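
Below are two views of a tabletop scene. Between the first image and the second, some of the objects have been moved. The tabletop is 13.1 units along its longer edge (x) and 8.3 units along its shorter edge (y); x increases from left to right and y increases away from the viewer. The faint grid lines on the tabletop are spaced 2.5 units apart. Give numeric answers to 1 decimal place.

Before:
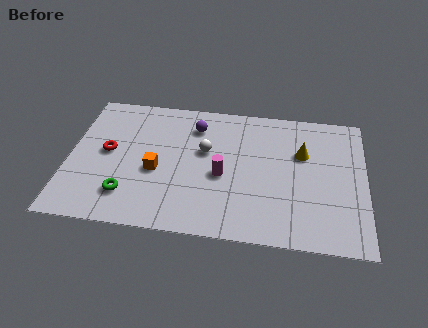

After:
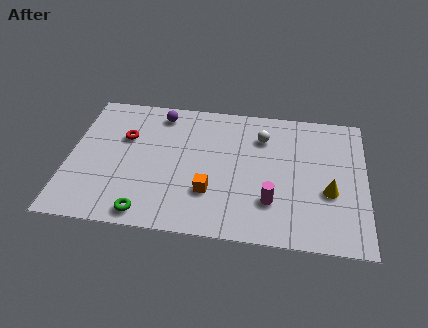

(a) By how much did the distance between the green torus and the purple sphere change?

+0.8

Before: roughly 5.4 units apart; after: 6.2. That's 0.8 units further apart.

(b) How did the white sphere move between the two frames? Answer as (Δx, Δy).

(2.5, 1.2)

The white sphere started near (6.0, 5.0) and ended near (8.5, 6.2).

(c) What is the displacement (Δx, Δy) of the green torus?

(0.9, -1.0)

From the two frames, the green torus sits at roughly (2.7, 1.9) before and (3.6, 0.9) after.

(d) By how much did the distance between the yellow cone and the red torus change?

+0.7

The distance was about 8.7 in the first image and 9.4 in the second, so they moved 0.7 units further apart.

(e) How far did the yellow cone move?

2.5

From (10.3, 5.4) to (11.5, 3.2), the yellow cone covered √(1.2² + 2.2²) ≈ 2.5 units.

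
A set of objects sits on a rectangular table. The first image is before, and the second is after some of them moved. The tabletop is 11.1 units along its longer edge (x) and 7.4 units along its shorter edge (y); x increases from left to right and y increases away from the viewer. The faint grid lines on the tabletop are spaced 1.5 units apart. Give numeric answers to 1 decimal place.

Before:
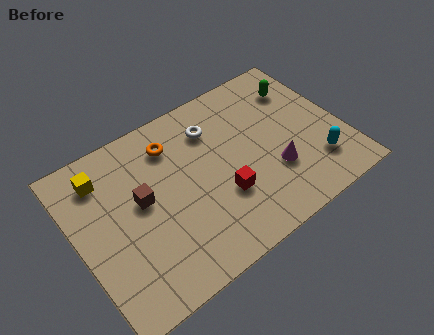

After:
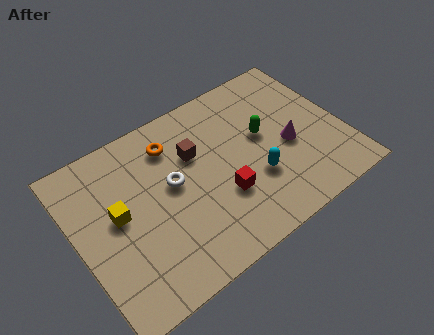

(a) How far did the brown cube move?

2.5

The brown cube was near (2.7, 4.1) before and (5.1, 4.9) after, so it travelled √(2.4² + 0.8²) ≈ 2.5 units.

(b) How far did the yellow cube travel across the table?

1.9

The yellow cube moved from about (1.4, 5.9) to (1.7, 4.0), a distance of √(0.3² + 1.9²) ≈ 1.9.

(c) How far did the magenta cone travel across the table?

1.1

From (8.0, 2.4) to (8.8, 3.2), the magenta cone covered √(0.8² + 0.8²) ≈ 1.1 units.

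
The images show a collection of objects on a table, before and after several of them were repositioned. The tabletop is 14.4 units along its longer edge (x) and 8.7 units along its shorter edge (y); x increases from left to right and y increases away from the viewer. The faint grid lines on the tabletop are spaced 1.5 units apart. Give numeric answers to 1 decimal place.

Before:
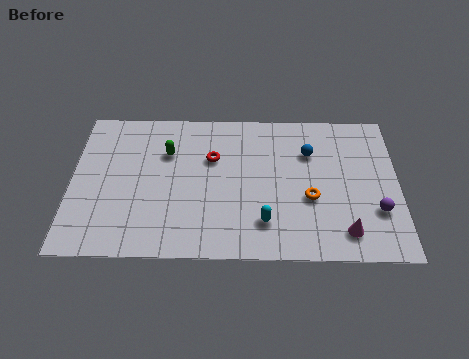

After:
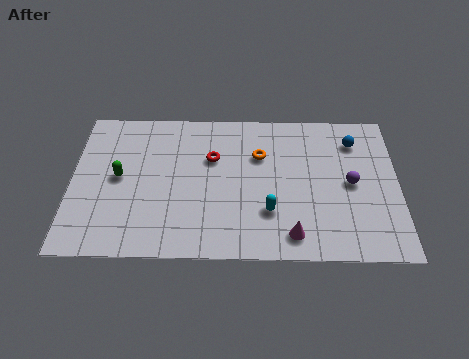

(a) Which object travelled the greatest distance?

the orange torus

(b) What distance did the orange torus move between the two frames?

3.3

From (10.5, 3.4) to (8.3, 5.9), the orange torus covered √(2.2² + 2.5²) ≈ 3.3 units.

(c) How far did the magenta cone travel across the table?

2.3

The magenta cone moved from about (12.0, 1.5) to (9.7, 1.3), a distance of √(2.3² + 0.2²) ≈ 2.3.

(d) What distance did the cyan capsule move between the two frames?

0.6

The cyan capsule was near (8.5, 2.0) before and (8.7, 2.6) after, so it travelled √(0.2² + 0.6²) ≈ 0.6 units.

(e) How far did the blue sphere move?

2.1

From (10.5, 6.1) to (12.5, 6.8), the blue sphere covered √(2.0² + 0.7²) ≈ 2.1 units.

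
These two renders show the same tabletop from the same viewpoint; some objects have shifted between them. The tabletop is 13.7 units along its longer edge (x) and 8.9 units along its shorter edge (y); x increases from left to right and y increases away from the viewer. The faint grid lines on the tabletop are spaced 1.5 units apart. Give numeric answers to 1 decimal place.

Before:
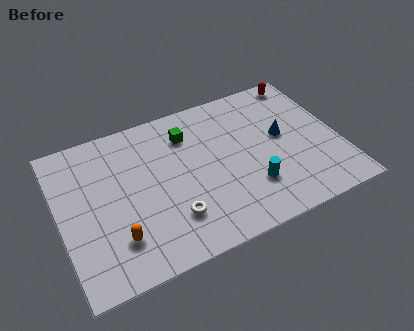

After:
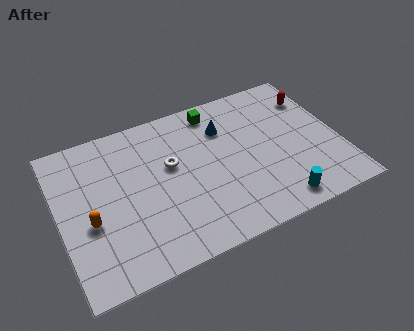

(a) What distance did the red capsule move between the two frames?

1.3

The red capsule was near (12.5, 8.0) before and (12.8, 6.7) after, so it travelled √(0.3² + 1.3²) ≈ 1.3 units.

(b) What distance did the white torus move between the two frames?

3.0

From (5.2, 2.3) to (5.5, 5.3), the white torus covered √(0.3² + 3.0²) ≈ 3.0 units.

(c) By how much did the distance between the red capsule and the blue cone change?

+1.1

They were about 3.4 units apart before and 4.5 after — 1.1 units further apart.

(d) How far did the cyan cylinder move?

1.8

The cyan cylinder moved from about (9.1, 2.5) to (10.2, 1.1), a distance of √(1.1² + 1.4²) ≈ 1.8.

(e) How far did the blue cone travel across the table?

3.1

The blue cone moved from about (11.0, 4.9) to (8.3, 6.5), a distance of √(2.7² + 1.6²) ≈ 3.1.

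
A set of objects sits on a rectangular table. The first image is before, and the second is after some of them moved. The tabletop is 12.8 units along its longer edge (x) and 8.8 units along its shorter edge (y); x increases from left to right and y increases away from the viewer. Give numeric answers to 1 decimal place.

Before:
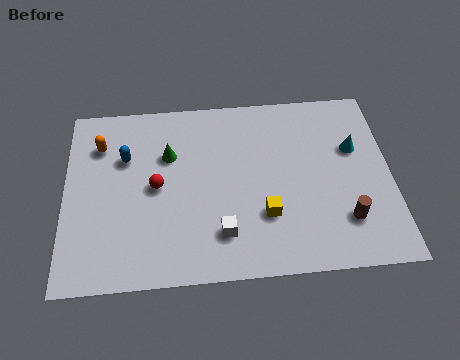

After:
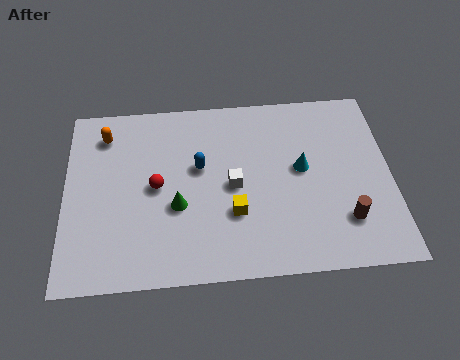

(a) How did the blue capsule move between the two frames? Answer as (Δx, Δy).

(2.9, -0.7)

The blue capsule started near (2.4, 5.9) and ended near (5.3, 5.2).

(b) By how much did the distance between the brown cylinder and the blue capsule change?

-2.9

The distance was about 9.3 in the first image and 6.4 in the second, so they moved 2.9 units closer together.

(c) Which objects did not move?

the brown cylinder and the red sphere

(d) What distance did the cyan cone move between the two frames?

2.2

From (11.4, 5.6) to (9.3, 4.8), the cyan cone covered √(2.1² + 0.8²) ≈ 2.2 units.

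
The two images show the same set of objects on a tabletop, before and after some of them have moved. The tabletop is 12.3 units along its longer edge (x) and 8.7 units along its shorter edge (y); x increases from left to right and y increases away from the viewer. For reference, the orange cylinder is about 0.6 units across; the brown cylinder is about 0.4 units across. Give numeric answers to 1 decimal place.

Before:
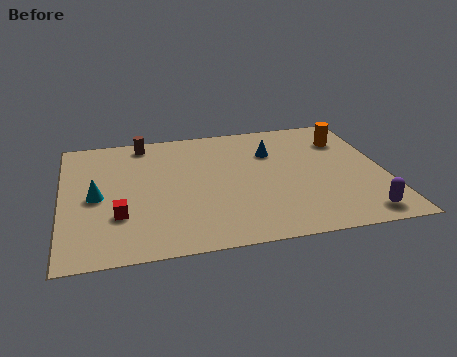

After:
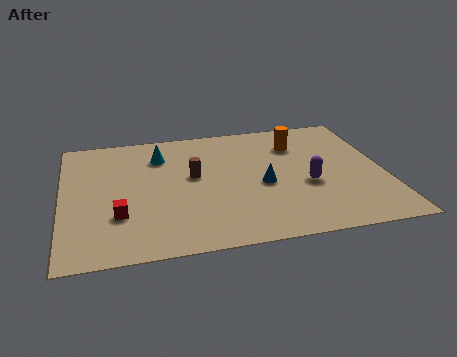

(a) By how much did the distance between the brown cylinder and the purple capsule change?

-5.8

Before: roughly 10.3 units apart; after: 4.5. That's 5.8 units closer together.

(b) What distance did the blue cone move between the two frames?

2.4

The blue cone was near (8.1, 6.1) before and (7.6, 3.8) after, so it travelled √(0.5² + 2.3²) ≈ 2.4 units.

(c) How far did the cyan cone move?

3.5

The cyan cone was near (1.3, 4.1) before and (3.8, 6.6) after, so it travelled √(2.5² + 2.5²) ≈ 3.5 units.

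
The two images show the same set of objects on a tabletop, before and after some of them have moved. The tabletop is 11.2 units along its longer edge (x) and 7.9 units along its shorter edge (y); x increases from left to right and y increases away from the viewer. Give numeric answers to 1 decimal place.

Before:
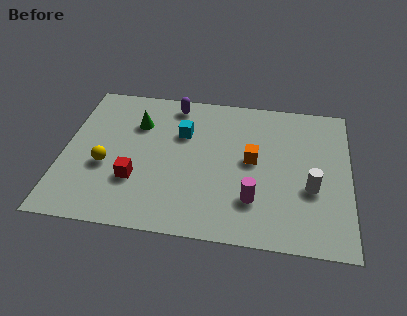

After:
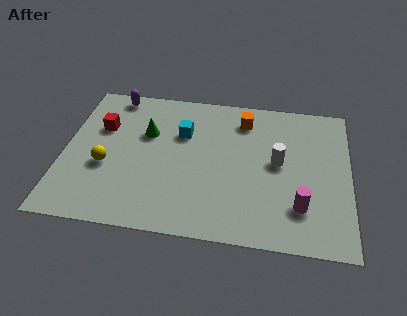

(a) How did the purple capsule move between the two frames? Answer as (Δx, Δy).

(-2.4, 0.2)

The purple capsule was at about (4.2, 6.9) and moved to about (1.8, 7.1).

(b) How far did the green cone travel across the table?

0.6

The green cone moved from about (2.8, 5.6) to (3.2, 5.1), a distance of √(0.4² + 0.5²) ≈ 0.6.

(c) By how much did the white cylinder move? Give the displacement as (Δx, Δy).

(-1.3, 1.2)

From the two frames, the white cylinder sits at roughly (9.7, 3.0) before and (8.4, 4.2) after.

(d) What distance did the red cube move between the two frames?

3.1

From (2.9, 2.5) to (1.4, 5.2), the red cube covered √(1.5² + 2.7²) ≈ 3.1 units.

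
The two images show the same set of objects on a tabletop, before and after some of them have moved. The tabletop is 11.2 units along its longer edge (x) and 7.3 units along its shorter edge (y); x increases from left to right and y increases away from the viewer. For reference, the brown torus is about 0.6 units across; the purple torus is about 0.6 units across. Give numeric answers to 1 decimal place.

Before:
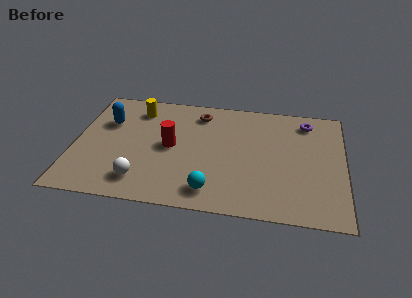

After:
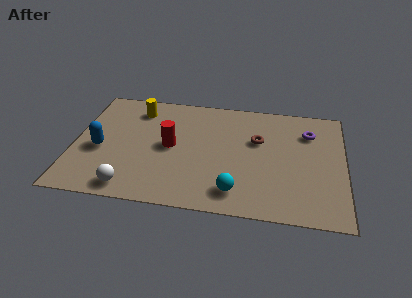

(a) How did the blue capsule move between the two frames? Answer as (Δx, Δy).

(-0.2, -1.8)

The blue capsule was at about (1.3, 4.9) and moved to about (1.1, 3.1).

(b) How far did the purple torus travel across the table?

0.7

The purple torus moved from about (9.6, 6.1) to (9.7, 5.4), a distance of √(0.1² + 0.7²) ≈ 0.7.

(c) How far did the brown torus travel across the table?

2.9

The brown torus moved from about (5.1, 6.0) to (7.6, 4.6), a distance of √(2.5² + 1.4²) ≈ 2.9.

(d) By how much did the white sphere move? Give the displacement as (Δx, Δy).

(-0.4, -0.5)

The white sphere was at about (2.9, 1.4) and moved to about (2.5, 0.9).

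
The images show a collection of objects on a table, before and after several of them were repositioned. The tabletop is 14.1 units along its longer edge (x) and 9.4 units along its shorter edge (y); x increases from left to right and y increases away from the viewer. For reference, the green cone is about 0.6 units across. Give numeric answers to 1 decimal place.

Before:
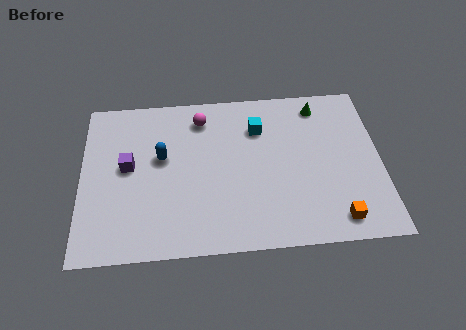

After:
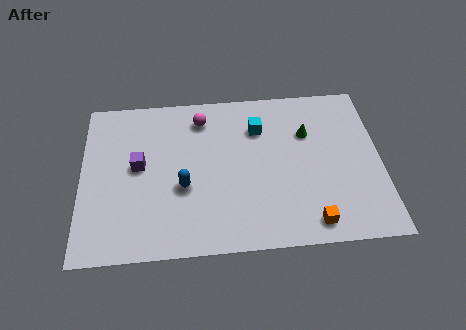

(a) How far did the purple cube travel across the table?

0.5

From (2.2, 5.1) to (2.7, 5.1), the purple cube covered √(0.5² + 0.0²) ≈ 0.5 units.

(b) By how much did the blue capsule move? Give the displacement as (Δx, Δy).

(1.0, -1.8)

The blue capsule was at about (3.8, 5.5) and moved to about (4.8, 3.7).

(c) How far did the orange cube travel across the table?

1.2

From (11.9, 1.3) to (10.7, 1.2), the orange cube covered √(1.2² + 0.1²) ≈ 1.2 units.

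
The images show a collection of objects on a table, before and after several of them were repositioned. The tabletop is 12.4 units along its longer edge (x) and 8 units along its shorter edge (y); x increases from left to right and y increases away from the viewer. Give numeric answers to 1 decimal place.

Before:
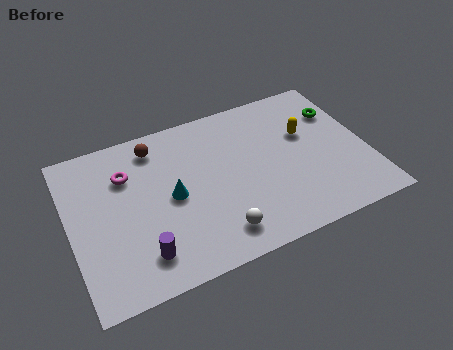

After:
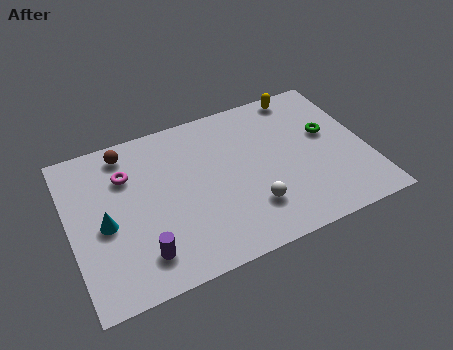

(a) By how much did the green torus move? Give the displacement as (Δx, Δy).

(-0.6, -1.0)

The green torus was at about (11.5, 5.7) and moved to about (10.9, 4.7).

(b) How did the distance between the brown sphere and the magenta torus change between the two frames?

-0.4

They were about 1.6 units apart before and 1.2 after — 0.4 units closer together.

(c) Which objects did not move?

the magenta torus and the purple cylinder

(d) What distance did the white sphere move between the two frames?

1.7

The white sphere moved from about (5.8, 1.4) to (7.3, 2.1), a distance of √(1.5² + 0.7²) ≈ 1.7.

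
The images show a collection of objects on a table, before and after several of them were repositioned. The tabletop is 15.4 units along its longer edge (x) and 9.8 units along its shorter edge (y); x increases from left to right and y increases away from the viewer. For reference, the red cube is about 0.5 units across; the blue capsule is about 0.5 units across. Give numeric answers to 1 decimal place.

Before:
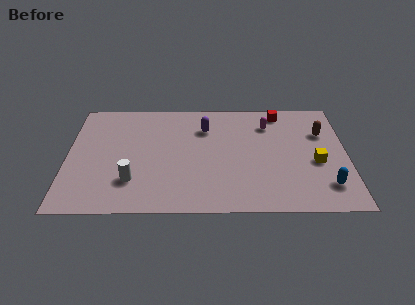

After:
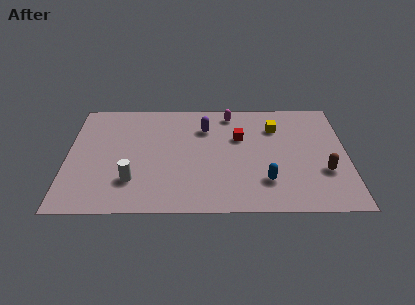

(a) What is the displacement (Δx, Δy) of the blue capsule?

(-3.3, 0.4)

The blue capsule was at about (14.2, 2.1) and moved to about (10.9, 2.5).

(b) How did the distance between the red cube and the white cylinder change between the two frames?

-3.2

They were about 10.2 units apart before and 7.0 after — 3.2 units closer together.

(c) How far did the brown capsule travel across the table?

3.4

From (14.1, 6.7) to (14.1, 3.3), the brown capsule covered √(0.0² + 3.4²) ≈ 3.4 units.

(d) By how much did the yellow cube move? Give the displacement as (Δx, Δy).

(-2.2, 3.1)

The yellow cube started near (13.7, 4.1) and ended near (11.5, 7.2).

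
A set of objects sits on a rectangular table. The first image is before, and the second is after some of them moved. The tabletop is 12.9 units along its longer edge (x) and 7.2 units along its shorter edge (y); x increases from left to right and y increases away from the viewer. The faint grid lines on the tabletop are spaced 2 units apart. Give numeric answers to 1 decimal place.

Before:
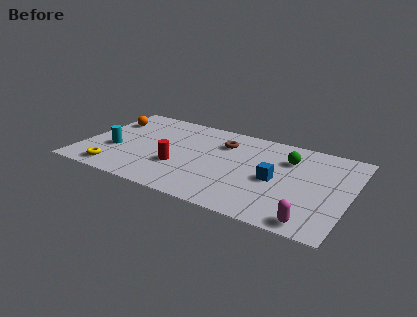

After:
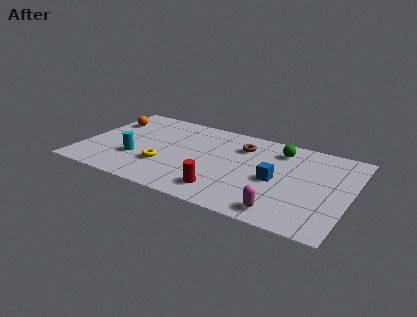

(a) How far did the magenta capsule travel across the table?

1.4

From (11.4, 0.8) to (10.0, 1.0), the magenta capsule covered √(1.4² + 0.2²) ≈ 1.4 units.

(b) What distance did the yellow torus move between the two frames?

2.6

From (1.9, 1.0) to (4.1, 2.3), the yellow torus covered √(2.2² + 1.3²) ≈ 2.6 units.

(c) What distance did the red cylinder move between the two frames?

2.5

The red cylinder was near (4.8, 2.5) before and (7.1, 1.4) after, so it travelled √(2.3² + 1.1²) ≈ 2.5 units.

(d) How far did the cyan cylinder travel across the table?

1.1

From (1.6, 2.7) to (2.7, 2.4), the cyan cylinder covered √(1.1² + 0.3²) ≈ 1.1 units.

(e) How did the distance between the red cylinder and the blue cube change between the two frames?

-1.7

The distance was about 4.7 in the first image and 3.0 in the second, so they moved 1.7 units closer together.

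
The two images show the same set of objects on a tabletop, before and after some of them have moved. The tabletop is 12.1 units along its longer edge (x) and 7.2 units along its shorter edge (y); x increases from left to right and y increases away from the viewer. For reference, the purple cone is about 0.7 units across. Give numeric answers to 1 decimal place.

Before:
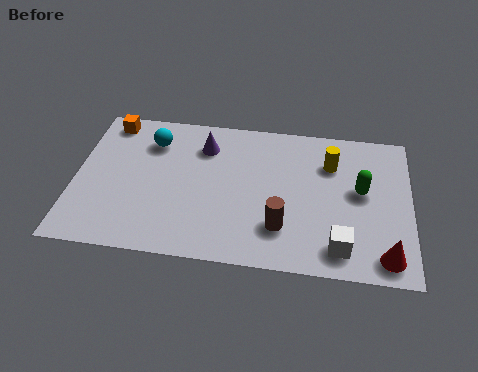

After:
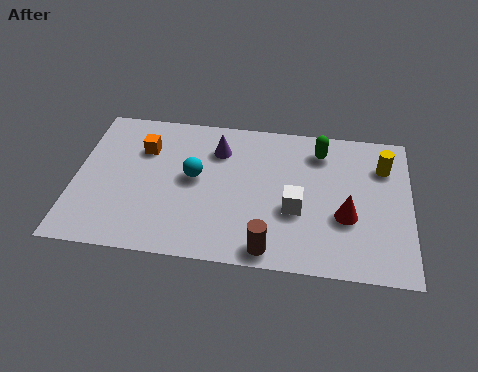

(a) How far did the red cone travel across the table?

2.2

The red cone was near (11.2, 1.0) before and (9.8, 2.7) after, so it travelled √(1.4² + 1.7²) ≈ 2.2 units.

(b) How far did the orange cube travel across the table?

1.8

The orange cube was near (1.1, 6.3) before and (2.4, 5.1) after, so it travelled √(1.3² + 1.2²) ≈ 1.8 units.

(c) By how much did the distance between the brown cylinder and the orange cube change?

-1.4

The distance was about 7.8 in the first image and 6.4 in the second, so they moved 1.4 units closer together.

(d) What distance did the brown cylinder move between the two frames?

1.2

From (7.5, 1.9) to (7.1, 0.8), the brown cylinder covered √(0.4² + 1.1²) ≈ 1.2 units.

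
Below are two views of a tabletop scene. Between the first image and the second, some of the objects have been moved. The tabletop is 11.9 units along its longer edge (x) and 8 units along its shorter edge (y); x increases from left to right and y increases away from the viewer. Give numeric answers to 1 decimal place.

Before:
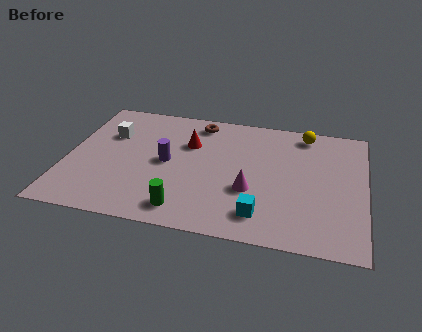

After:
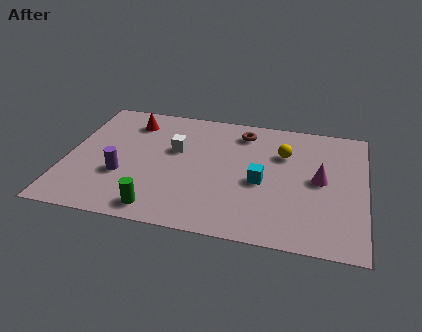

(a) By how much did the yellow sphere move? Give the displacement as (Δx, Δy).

(-0.8, -1.5)

From the two frames, the yellow sphere sits at roughly (9.4, 7.0) before and (8.6, 5.5) after.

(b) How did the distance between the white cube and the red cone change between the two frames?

-0.8

Before: roughly 3.2 units apart; after: 2.4. That's 0.8 units closer together.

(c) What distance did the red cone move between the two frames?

2.6

From (4.8, 5.4) to (2.4, 6.4), the red cone covered √(2.4² + 1.0²) ≈ 2.6 units.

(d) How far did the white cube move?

2.7

The white cube was near (1.6, 5.4) before and (4.3, 4.9) after, so it travelled √(2.7² + 0.5²) ≈ 2.7 units.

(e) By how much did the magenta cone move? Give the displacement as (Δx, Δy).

(2.7, 1.2)

From the two frames, the magenta cone sits at roughly (7.4, 2.9) before and (10.1, 4.1) after.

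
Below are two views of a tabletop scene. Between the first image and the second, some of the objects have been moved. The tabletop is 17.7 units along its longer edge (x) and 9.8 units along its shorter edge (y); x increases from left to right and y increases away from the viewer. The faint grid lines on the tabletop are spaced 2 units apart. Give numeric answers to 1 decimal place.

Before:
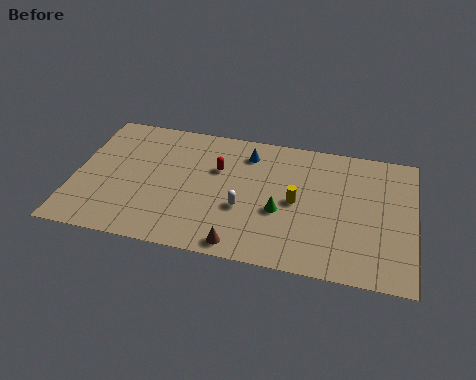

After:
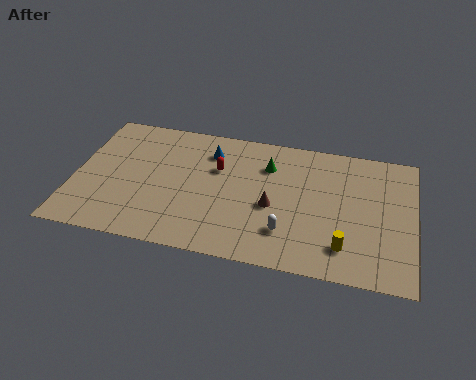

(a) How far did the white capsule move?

2.6

The white capsule was near (8.9, 3.7) before and (11.2, 2.5) after, so it travelled √(2.3² + 1.2²) ≈ 2.6 units.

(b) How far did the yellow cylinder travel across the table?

3.7

The yellow cylinder was near (11.6, 4.8) before and (14.2, 2.1) after, so it travelled √(2.6² + 2.7²) ≈ 3.7 units.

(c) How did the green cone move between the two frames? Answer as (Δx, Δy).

(-0.8, 3.3)

The green cone started near (10.8, 3.9) and ended near (10.0, 7.2).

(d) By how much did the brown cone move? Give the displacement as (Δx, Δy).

(1.5, 3.2)

The brown cone started near (8.9, 1.0) and ended near (10.4, 4.2).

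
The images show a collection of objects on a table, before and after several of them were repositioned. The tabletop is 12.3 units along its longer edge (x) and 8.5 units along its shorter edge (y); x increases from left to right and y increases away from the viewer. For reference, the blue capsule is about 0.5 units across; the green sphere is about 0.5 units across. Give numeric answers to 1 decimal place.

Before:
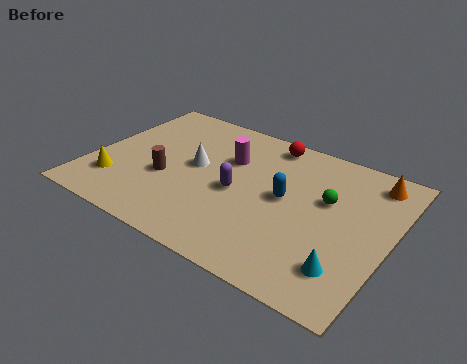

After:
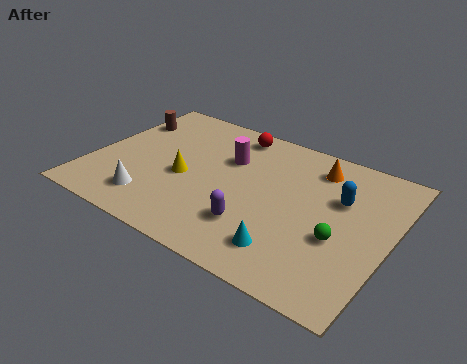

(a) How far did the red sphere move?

1.5

The red sphere was near (6.8, 7.5) before and (5.3, 7.4) after, so it travelled √(1.5² + 0.1²) ≈ 1.5 units.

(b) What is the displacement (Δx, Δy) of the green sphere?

(0.8, -1.9)

The green sphere was at about (9.6, 5.2) and moved to about (10.4, 3.3).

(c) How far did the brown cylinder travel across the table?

3.8

The brown cylinder was near (3.2, 3.3) before and (0.8, 6.2) after, so it travelled √(2.4² + 2.9²) ≈ 3.8 units.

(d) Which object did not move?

the magenta cylinder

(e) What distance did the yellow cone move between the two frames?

3.1

From (1.3, 2.1) to (3.9, 3.7), the yellow cone covered √(2.6² + 1.6²) ≈ 3.1 units.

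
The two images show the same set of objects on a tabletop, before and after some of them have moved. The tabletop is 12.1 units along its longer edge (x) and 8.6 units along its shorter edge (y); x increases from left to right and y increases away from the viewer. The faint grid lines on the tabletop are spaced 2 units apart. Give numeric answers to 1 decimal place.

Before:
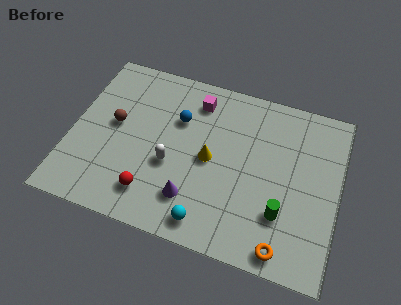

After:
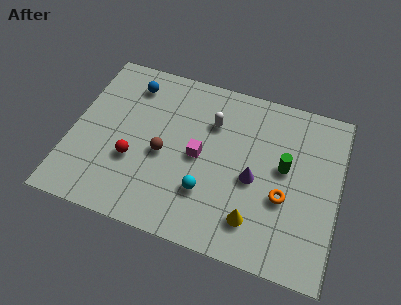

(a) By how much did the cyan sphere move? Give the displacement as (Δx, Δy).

(-0.2, 1.4)

From the two frames, the cyan sphere sits at roughly (6.5, 1.1) before and (6.3, 2.5) after.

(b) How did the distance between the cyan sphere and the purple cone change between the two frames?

+1.2

They were about 1.2 units apart before and 2.4 after — 1.2 units further apart.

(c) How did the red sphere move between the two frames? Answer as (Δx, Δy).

(-1.0, 1.4)

The red sphere was at about (3.9, 1.7) and moved to about (2.9, 3.1).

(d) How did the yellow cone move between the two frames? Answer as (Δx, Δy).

(2.2, -2.4)

The yellow cone started near (6.3, 4.2) and ended near (8.5, 1.8).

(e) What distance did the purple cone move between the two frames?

3.2

The purple cone was near (5.7, 2.0) before and (8.3, 3.8) after, so it travelled √(2.6² + 1.8²) ≈ 3.2 units.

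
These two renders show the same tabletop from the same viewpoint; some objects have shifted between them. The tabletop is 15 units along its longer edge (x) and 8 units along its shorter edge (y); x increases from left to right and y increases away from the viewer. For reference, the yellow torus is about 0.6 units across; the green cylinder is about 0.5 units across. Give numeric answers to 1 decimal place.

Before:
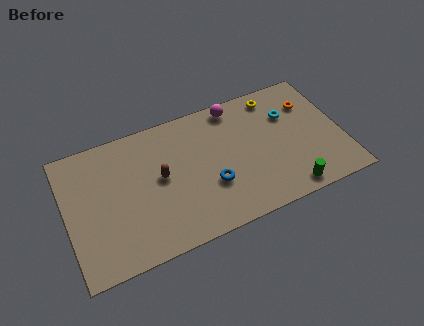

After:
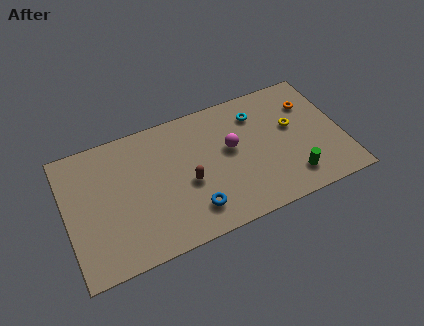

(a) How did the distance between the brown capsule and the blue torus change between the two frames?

-1.3

The distance was about 3.0 in the first image and 1.7 in the second, so they moved 1.3 units closer together.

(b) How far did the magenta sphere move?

2.5

The magenta sphere was near (9.5, 7.1) before and (9.0, 4.6) after, so it travelled √(0.5² + 2.5²) ≈ 2.5 units.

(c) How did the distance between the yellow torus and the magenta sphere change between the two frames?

+1.2

They were about 2.2 units apart before and 3.4 after — 1.2 units further apart.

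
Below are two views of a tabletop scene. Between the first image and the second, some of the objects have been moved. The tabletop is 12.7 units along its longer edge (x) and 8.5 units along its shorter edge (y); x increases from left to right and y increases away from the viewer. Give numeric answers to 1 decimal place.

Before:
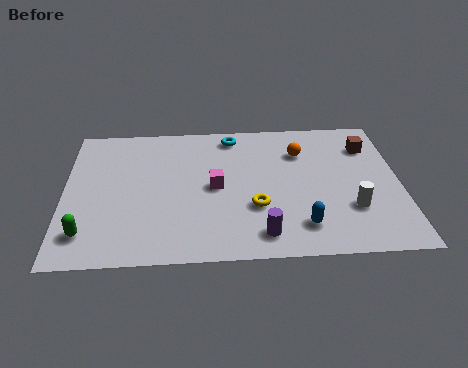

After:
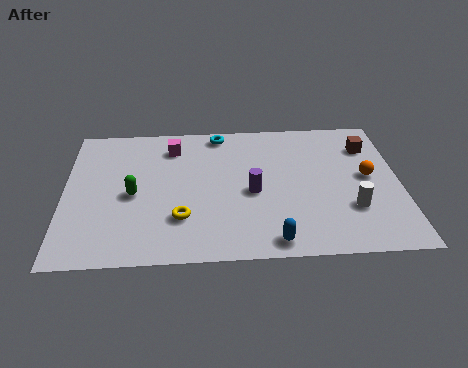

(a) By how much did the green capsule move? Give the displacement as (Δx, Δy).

(1.7, 2.2)

The green capsule was at about (0.9, 1.7) and moved to about (2.6, 3.9).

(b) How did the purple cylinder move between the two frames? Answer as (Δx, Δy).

(-0.3, 2.5)

The purple cylinder started near (7.4, 1.3) and ended near (7.1, 3.8).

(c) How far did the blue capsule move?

1.4

The blue capsule moved from about (8.9, 1.7) to (7.8, 0.9), a distance of √(1.1² + 0.8²) ≈ 1.4.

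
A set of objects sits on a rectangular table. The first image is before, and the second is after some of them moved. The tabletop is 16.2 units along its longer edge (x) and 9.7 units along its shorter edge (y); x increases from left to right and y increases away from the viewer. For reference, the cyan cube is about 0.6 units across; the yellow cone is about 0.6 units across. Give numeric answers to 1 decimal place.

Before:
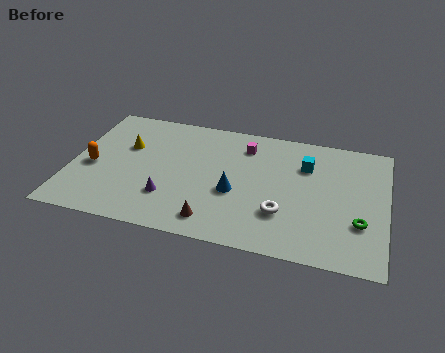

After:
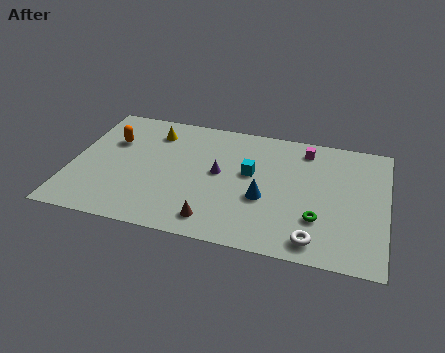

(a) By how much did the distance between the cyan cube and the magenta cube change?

+0.4

Before: roughly 3.3 units apart; after: 3.7. That's 0.4 units further apart.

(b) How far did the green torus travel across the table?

2.1

The green torus was near (14.9, 3.1) before and (12.8, 2.9) after, so it travelled √(2.1² + 0.2²) ≈ 2.1 units.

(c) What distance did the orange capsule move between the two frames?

2.4

From (1.1, 4.2) to (1.9, 6.5), the orange capsule covered √(0.8² + 2.3²) ≈ 2.4 units.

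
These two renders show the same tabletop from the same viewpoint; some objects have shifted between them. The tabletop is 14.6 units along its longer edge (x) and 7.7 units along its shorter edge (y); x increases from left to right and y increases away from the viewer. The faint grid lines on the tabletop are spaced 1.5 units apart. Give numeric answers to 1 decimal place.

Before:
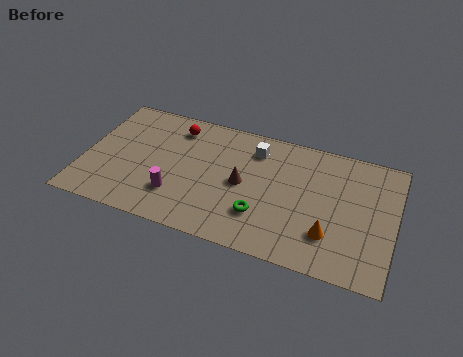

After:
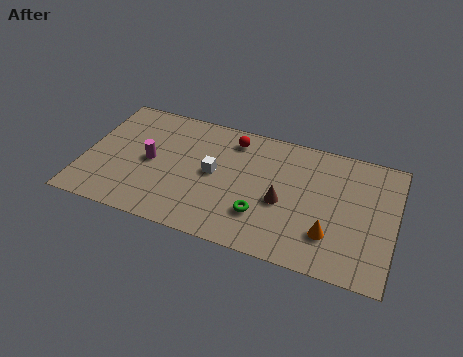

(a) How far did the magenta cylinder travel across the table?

2.2

The magenta cylinder was near (4.5, 2.1) before and (3.1, 3.8) after, so it travelled √(1.4² + 1.7²) ≈ 2.2 units.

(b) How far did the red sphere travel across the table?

2.7

From (4.1, 6.3) to (6.8, 6.4), the red sphere covered √(2.7² + 0.1²) ≈ 2.7 units.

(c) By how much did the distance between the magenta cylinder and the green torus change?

+1.6

They were about 4.0 units apart before and 5.6 after — 1.6 units further apart.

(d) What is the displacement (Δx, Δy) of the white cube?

(-1.8, -2.1)

From the two frames, the white cube sits at roughly (7.9, 6.1) before and (6.1, 4.0) after.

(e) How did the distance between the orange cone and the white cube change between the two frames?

+0.4

The distance was about 5.5 in the first image and 5.9 in the second, so they moved 0.4 units further apart.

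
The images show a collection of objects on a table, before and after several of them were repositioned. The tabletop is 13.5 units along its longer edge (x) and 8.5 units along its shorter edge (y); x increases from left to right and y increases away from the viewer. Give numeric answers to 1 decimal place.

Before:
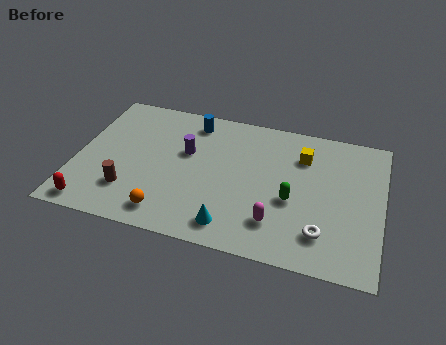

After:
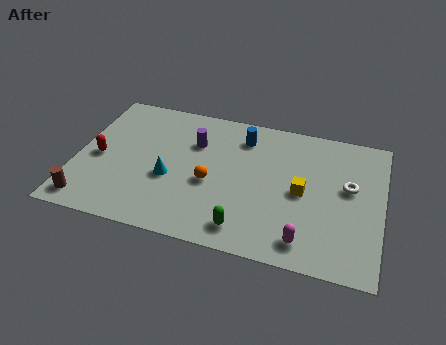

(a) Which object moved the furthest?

the cyan cone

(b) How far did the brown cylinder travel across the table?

2.0

The brown cylinder moved from about (2.5, 2.2) to (0.8, 1.1), a distance of √(1.7² + 1.1²) ≈ 2.0.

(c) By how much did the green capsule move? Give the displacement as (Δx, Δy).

(-1.9, -2.2)

The green capsule started near (9.6, 3.5) and ended near (7.7, 1.3).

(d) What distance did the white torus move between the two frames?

3.2

The white torus was near (11.0, 1.9) before and (12.0, 4.9) after, so it travelled √(1.0² + 3.0²) ≈ 3.2 units.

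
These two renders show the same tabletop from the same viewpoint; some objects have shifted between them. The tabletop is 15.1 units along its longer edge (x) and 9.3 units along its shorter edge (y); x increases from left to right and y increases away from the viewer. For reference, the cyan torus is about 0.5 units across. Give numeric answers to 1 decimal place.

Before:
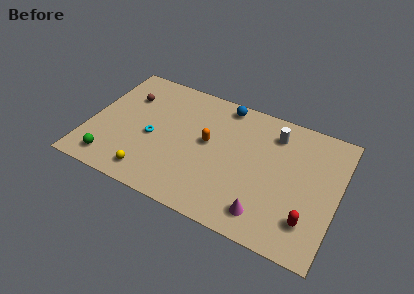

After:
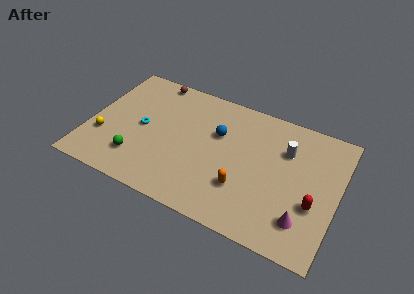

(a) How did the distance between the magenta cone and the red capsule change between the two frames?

-1.2

They were about 2.6 units apart before and 1.4 after — 1.2 units closer together.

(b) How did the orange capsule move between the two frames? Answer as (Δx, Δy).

(2.4, -2.3)

The orange capsule was at about (7.2, 5.1) and moved to about (9.6, 2.8).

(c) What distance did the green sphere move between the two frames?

1.7

The green sphere moved from about (1.7, 1.4) to (3.2, 2.2), a distance of √(1.5² + 0.8²) ≈ 1.7.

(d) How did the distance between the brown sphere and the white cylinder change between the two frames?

-0.3

They were about 9.0 units apart before and 8.7 after — 0.3 units closer together.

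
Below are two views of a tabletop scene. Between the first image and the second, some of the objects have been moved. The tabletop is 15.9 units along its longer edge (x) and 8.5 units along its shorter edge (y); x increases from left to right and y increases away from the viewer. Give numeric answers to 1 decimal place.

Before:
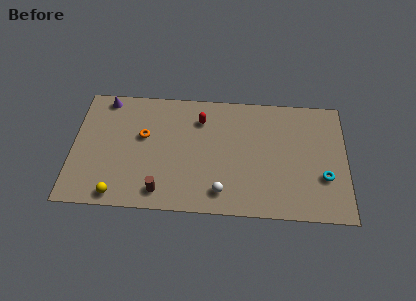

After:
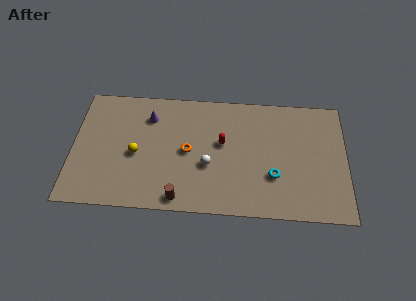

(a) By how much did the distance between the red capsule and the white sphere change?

-3.4

The distance was about 5.2 in the first image and 1.8 in the second, so they moved 3.4 units closer together.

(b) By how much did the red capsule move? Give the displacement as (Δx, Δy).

(1.3, -1.6)

From the two frames, the red capsule sits at roughly (7.4, 6.5) before and (8.7, 4.9) after.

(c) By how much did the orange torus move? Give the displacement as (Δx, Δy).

(2.6, -0.9)

The orange torus started near (4.1, 5.1) and ended near (6.7, 4.2).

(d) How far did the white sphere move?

2.0

The white sphere was near (8.7, 1.5) before and (7.9, 3.3) after, so it travelled √(0.8² + 1.8²) ≈ 2.0 units.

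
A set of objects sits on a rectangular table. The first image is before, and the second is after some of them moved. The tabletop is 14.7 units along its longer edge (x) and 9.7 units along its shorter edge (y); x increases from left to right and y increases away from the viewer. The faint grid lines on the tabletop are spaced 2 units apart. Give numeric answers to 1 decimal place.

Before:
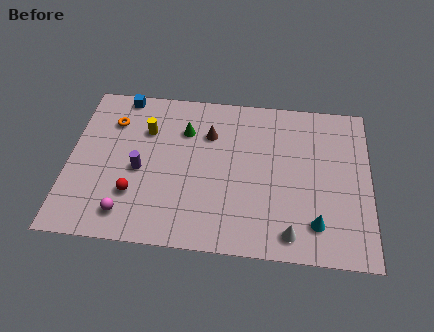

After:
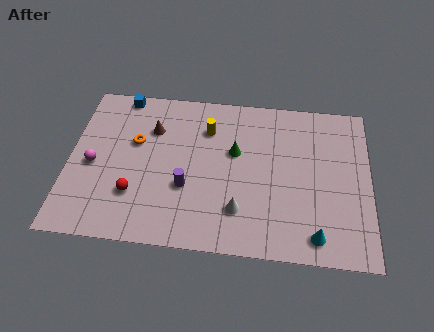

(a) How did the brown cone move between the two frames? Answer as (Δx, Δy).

(-2.8, 0.0)

The brown cone was at about (6.8, 6.9) and moved to about (4.0, 6.9).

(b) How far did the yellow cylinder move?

3.0

The yellow cylinder moved from about (3.7, 6.8) to (6.7, 7.2), a distance of √(3.0² + 0.4²) ≈ 3.0.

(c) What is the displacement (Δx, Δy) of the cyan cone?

(0.0, -0.7)

From the two frames, the cyan cone sits at roughly (12.1, 2.0) before and (12.1, 1.3) after.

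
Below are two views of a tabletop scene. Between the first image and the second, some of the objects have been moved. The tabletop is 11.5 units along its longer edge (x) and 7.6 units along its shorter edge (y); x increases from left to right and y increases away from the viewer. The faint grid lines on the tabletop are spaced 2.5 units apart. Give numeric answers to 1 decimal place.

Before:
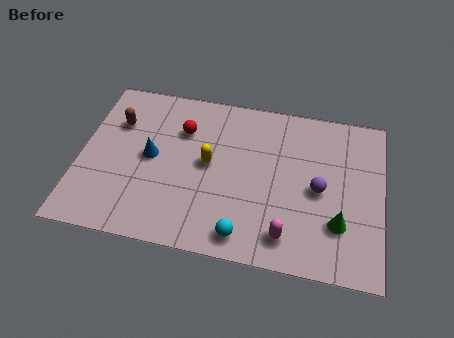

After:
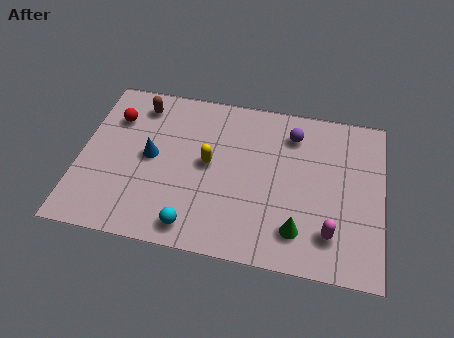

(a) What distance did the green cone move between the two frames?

1.6

The green cone moved from about (9.9, 2.2) to (8.4, 1.6), a distance of √(1.5² + 0.6²) ≈ 1.6.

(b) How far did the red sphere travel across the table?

2.6

From (3.8, 5.4) to (1.2, 5.5), the red sphere covered √(2.6² + 0.1²) ≈ 2.6 units.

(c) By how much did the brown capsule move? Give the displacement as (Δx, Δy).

(0.8, 1.0)

The brown capsule started near (1.3, 5.3) and ended near (2.1, 6.3).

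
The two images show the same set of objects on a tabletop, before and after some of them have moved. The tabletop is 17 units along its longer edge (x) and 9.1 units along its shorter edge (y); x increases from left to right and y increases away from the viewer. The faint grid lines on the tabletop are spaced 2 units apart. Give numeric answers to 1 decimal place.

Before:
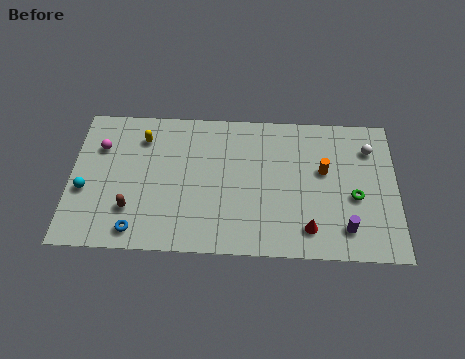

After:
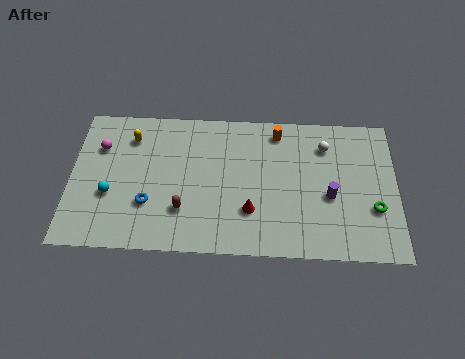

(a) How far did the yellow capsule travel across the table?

0.6

From (3.7, 7.1) to (3.1, 7.1), the yellow capsule covered √(0.6² + 0.0²) ≈ 0.6 units.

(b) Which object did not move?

the magenta sphere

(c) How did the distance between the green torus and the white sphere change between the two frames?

+1.4

They were about 3.2 units apart before and 4.6 after — 1.4 units further apart.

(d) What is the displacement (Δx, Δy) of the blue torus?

(0.6, 1.7)

The blue torus started near (3.5, 1.2) and ended near (4.1, 2.9).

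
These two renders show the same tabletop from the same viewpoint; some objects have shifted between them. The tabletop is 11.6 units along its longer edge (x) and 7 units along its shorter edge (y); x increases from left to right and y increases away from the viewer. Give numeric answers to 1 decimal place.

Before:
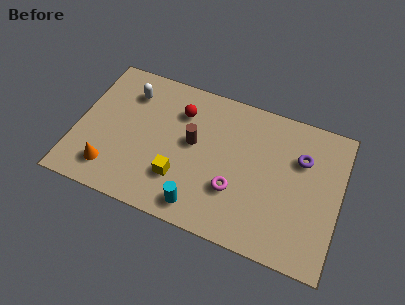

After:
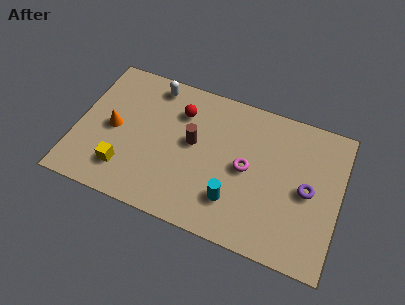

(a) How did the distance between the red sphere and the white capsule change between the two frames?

-0.7

The distance was about 2.3 in the first image and 1.6 in the second, so they moved 0.7 units closer together.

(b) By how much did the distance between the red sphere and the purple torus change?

+0.7

They were about 5.4 units apart before and 6.1 after — 0.7 units further apart.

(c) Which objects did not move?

the brown cylinder and the red sphere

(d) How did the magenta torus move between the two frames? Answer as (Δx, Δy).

(0.4, 1.2)

The magenta torus was at about (7.1, 2.3) and moved to about (7.5, 3.5).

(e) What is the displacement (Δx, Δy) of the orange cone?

(-0.1, 2.0)

The orange cone started near (1.7, 1.4) and ended near (1.6, 3.4).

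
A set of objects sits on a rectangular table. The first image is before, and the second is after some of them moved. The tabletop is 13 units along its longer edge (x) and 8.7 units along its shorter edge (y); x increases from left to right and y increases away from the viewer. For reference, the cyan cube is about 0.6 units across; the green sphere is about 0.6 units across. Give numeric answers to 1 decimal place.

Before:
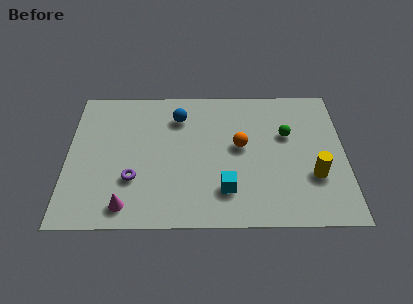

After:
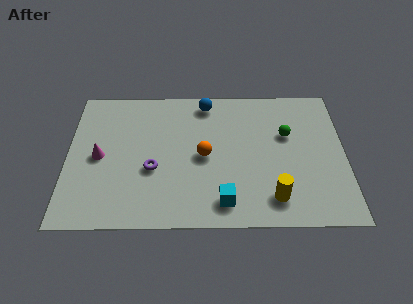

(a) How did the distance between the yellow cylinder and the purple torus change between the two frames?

-2.5

The distance was about 8.4 in the first image and 5.9 in the second, so they moved 2.5 units closer together.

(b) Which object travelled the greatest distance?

the magenta cone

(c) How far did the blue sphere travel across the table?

1.6

From (5.2, 6.7) to (6.5, 7.6), the blue sphere covered √(1.3² + 0.9²) ≈ 1.6 units.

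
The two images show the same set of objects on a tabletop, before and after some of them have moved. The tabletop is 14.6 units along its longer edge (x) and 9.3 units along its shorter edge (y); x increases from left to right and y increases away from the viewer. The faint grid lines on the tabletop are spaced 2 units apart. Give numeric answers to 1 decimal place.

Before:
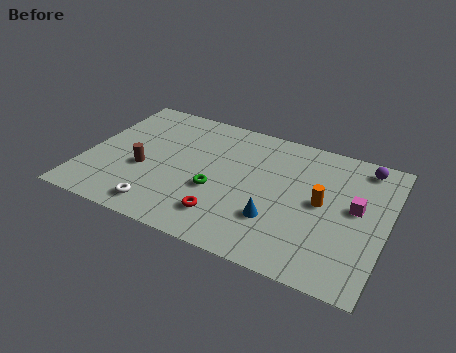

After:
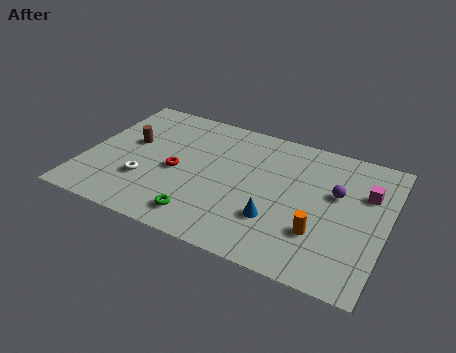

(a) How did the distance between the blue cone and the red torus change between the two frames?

+2.7

The distance was about 2.5 in the first image and 5.2 in the second, so they moved 2.7 units further apart.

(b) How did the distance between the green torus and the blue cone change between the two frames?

+0.5

They were about 3.1 units apart before and 3.6 after — 0.5 units further apart.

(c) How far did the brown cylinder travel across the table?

1.9

The brown cylinder moved from about (2.9, 3.7) to (2.0, 5.4), a distance of √(0.9² + 1.7²) ≈ 1.9.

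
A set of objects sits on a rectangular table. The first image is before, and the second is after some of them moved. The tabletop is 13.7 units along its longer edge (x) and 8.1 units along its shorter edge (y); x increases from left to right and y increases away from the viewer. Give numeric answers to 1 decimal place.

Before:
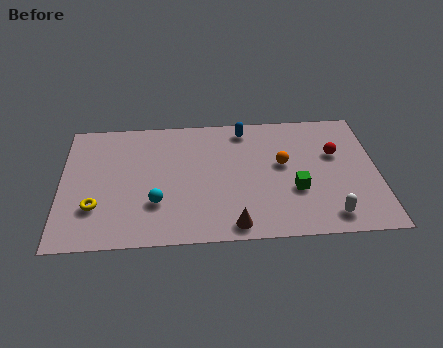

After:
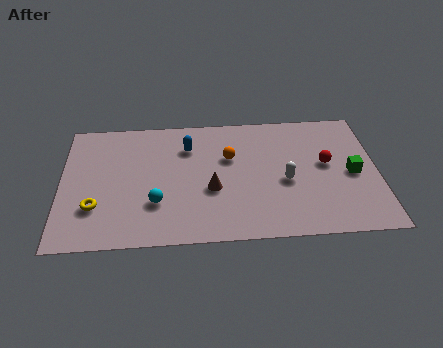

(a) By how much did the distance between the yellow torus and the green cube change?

+2.6

They were about 8.6 units apart before and 11.2 after — 2.6 units further apart.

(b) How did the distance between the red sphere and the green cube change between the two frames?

-1.5

The distance was about 2.8 in the first image and 1.3 in the second, so they moved 1.5 units closer together.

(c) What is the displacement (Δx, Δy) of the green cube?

(2.5, 0.9)

From the two frames, the green cube sits at roughly (10.1, 2.9) before and (12.6, 3.8) after.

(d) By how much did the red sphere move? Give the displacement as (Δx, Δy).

(-0.4, -0.6)

The red sphere was at about (11.9, 5.1) and moved to about (11.5, 4.5).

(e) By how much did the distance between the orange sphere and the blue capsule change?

-0.9

The distance was about 2.9 in the first image and 2.0 in the second, so they moved 0.9 units closer together.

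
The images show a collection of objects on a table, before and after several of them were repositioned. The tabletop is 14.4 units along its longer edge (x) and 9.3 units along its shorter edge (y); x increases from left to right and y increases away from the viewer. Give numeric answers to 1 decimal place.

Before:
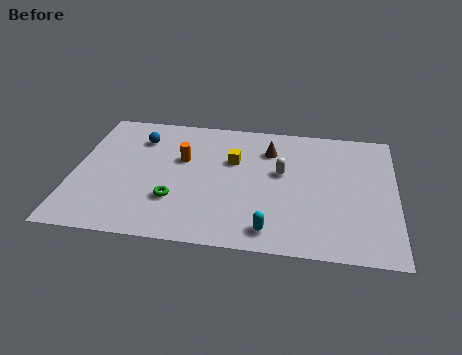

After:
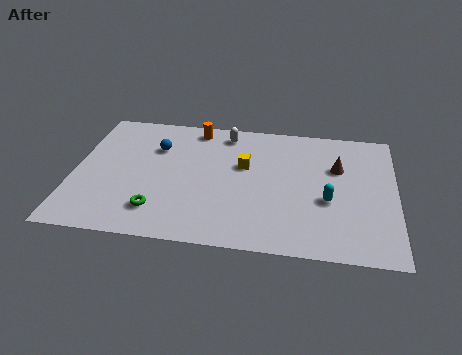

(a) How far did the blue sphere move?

1.0

The blue sphere moved from about (2.8, 7.1) to (3.6, 6.5), a distance of √(0.8² + 0.6²) ≈ 1.0.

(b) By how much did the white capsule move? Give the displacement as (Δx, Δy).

(-2.6, 2.6)

The white capsule was at about (9.3, 5.4) and moved to about (6.7, 8.0).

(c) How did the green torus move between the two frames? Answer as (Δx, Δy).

(-0.7, -0.8)

From the two frames, the green torus sits at roughly (4.6, 2.8) before and (3.9, 2.0) after.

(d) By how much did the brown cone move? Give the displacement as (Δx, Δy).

(3.1, -0.9)

From the two frames, the brown cone sits at roughly (8.7, 7.0) before and (11.8, 6.1) after.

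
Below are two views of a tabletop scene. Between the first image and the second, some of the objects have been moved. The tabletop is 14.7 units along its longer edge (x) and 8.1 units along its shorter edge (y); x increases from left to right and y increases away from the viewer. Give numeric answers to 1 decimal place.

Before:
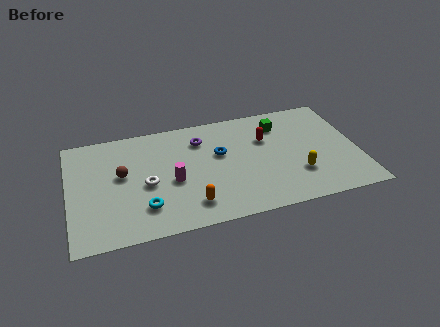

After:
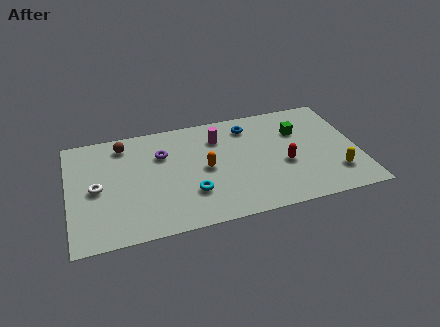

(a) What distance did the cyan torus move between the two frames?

2.4

The cyan torus was near (3.7, 2.0) before and (6.1, 2.4) after, so it travelled √(2.4² + 0.4²) ≈ 2.4 units.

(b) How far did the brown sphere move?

2.2

The brown sphere was near (2.7, 4.6) before and (2.9, 6.8) after, so it travelled √(0.2² + 2.2²) ≈ 2.2 units.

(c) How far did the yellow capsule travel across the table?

1.9

The yellow capsule was near (11.5, 2.4) before and (13.4, 2.0) after, so it travelled √(1.9² + 0.4²) ≈ 1.9 units.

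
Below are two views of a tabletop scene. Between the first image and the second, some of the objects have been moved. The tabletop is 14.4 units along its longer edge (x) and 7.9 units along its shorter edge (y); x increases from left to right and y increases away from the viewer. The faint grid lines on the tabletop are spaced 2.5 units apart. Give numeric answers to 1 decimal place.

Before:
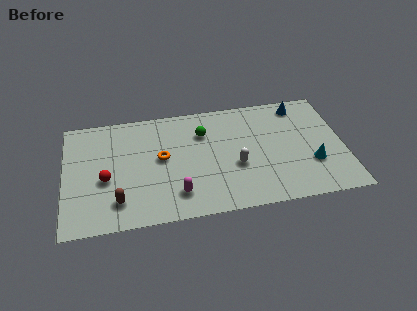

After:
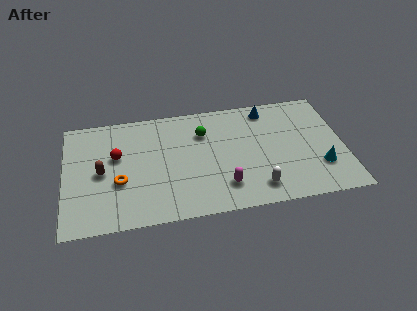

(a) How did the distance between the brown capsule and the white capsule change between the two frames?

+2.0

The distance was about 6.3 in the first image and 8.3 in the second, so they moved 2.0 units further apart.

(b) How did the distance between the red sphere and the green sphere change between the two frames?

-1.0

They were about 5.6 units apart before and 4.6 after — 1.0 units closer together.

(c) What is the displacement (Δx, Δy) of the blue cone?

(-1.7, 0.0)

The blue cone was at about (12.3, 6.8) and moved to about (10.6, 6.8).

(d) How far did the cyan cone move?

0.5

From (12.7, 2.6) to (13.1, 2.3), the cyan cone covered √(0.4² + 0.3²) ≈ 0.5 units.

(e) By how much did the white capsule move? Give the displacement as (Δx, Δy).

(1.0, -1.7)

The white capsule was at about (8.8, 3.1) and moved to about (9.8, 1.4).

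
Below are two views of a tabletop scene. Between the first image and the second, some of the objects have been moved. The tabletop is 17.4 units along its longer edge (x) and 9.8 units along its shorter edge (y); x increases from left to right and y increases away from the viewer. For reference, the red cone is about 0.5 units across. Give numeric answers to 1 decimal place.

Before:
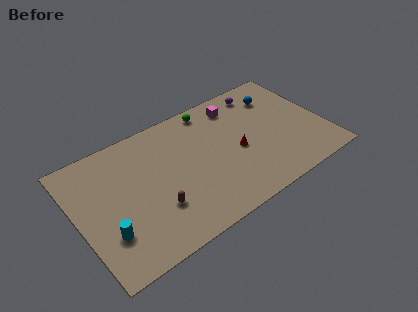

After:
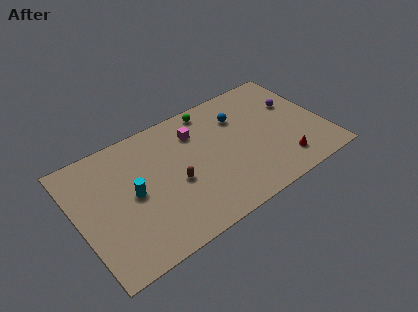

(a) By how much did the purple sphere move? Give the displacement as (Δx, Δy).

(2.0, -2.1)

The purple sphere was at about (13.7, 8.4) and moved to about (15.7, 6.3).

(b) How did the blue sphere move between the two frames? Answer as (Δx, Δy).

(-2.9, -0.4)

The blue sphere was at about (14.7, 7.5) and moved to about (11.8, 7.1).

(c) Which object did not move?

the green sphere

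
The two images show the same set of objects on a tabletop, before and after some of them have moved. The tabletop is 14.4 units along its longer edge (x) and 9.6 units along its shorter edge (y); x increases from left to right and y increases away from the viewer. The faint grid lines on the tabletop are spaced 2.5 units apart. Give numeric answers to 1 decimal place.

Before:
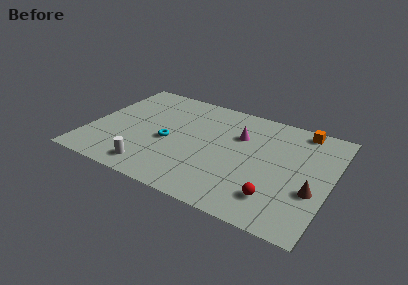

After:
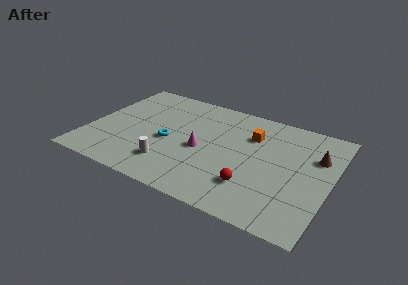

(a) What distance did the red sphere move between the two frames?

1.5

The red sphere was near (11.5, 2.1) before and (10.1, 2.5) after, so it travelled √(1.4² + 0.4²) ≈ 1.5 units.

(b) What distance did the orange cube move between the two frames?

3.3

The orange cube was near (12.3, 8.6) before and (9.5, 6.8) after, so it travelled √(2.8² + 1.8²) ≈ 3.3 units.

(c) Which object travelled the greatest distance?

the orange cube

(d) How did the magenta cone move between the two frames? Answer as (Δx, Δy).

(-2.0, -2.2)

The magenta cone was at about (8.8, 6.5) and moved to about (6.8, 4.3).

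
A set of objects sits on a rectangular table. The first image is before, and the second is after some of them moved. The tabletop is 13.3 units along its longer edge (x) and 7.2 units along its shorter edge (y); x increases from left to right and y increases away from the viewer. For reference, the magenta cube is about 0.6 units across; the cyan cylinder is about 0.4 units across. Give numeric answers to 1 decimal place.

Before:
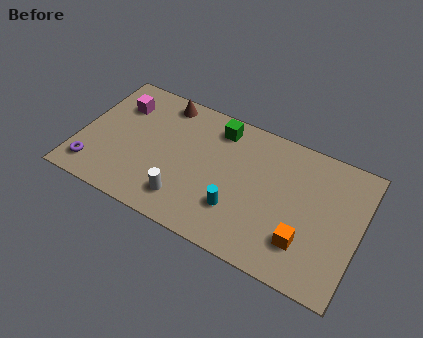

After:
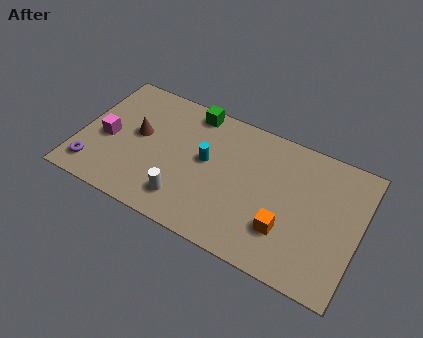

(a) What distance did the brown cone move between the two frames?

2.5

The brown cone moved from about (3.6, 6.3) to (2.7, 4.0), a distance of √(0.9² + 2.3²) ≈ 2.5.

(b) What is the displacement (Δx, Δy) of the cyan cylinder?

(-1.7, 1.9)

The cyan cylinder started near (7.7, 2.1) and ended near (6.0, 4.0).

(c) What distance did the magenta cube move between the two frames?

2.1

The magenta cube was near (1.6, 5.3) before and (1.3, 3.2) after, so it travelled √(0.3² + 2.1²) ≈ 2.1 units.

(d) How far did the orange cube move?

0.9

From (10.9, 1.9) to (10.0, 2.1), the orange cube covered √(0.9² + 0.2²) ≈ 0.9 units.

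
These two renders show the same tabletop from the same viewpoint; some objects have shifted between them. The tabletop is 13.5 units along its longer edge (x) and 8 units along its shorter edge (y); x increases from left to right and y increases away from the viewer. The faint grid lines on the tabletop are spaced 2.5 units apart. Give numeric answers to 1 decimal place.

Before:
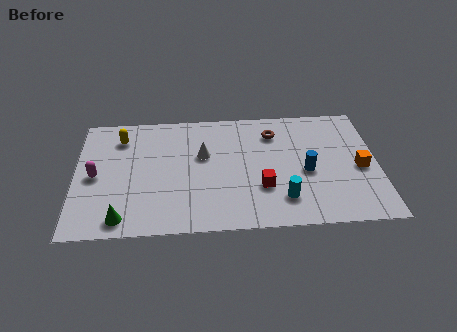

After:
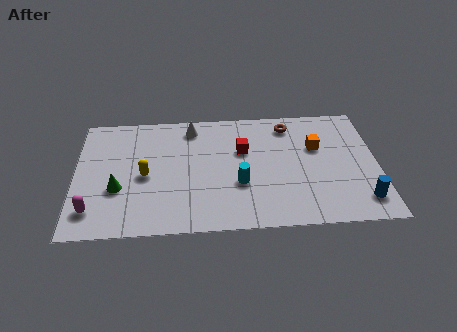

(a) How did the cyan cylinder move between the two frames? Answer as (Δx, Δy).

(-1.9, 1.1)

The cyan cylinder was at about (9.2, 1.8) and moved to about (7.3, 2.9).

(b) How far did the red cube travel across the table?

2.6

The red cube moved from about (8.3, 2.6) to (7.5, 5.1), a distance of √(0.8² + 2.5²) ≈ 2.6.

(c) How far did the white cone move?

2.0

The white cone moved from about (5.7, 4.9) to (5.2, 6.8), a distance of √(0.5² + 1.9²) ≈ 2.0.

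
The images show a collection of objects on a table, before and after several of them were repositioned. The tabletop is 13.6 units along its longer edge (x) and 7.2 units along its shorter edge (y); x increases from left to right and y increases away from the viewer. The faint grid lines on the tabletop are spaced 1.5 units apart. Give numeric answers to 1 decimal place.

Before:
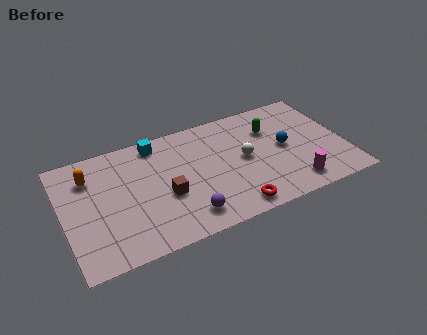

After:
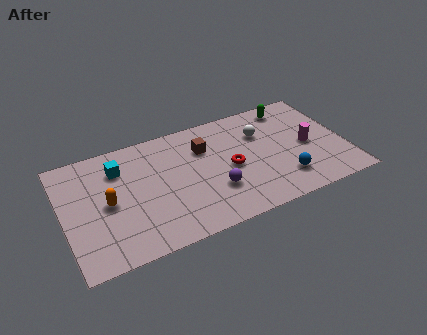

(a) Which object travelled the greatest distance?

the brown cube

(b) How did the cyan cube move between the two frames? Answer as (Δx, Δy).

(-1.9, -0.9)

From the two frames, the cyan cube sits at roughly (4.7, 6.3) before and (2.8, 5.4) after.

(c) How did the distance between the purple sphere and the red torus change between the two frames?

-0.8

Before: roughly 2.2 units apart; after: 1.4. That's 0.8 units closer together.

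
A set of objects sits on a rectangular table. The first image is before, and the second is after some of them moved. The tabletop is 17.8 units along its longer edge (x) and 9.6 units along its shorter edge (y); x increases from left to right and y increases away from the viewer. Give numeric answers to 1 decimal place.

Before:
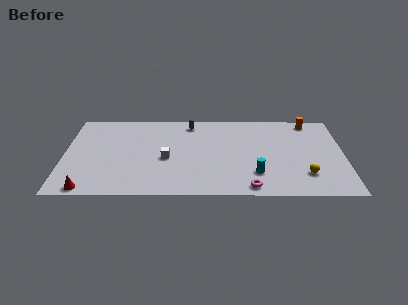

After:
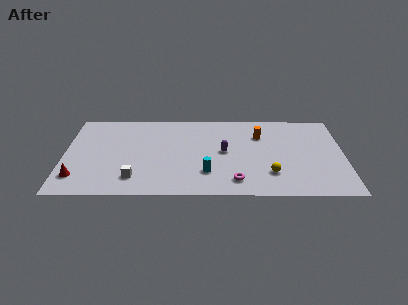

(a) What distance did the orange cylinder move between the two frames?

3.6

From (15.7, 8.5) to (12.5, 6.9), the orange cylinder covered √(3.2² + 1.6²) ≈ 3.6 units.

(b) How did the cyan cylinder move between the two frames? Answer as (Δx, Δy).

(-3.1, 0.1)

The cyan cylinder was at about (12.2, 2.5) and moved to about (9.1, 2.6).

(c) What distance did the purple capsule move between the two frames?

4.0

The purple capsule moved from about (8.0, 8.3) to (10.2, 5.0), a distance of √(2.2² + 3.3²) ≈ 4.0.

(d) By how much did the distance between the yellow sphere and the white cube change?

-0.4

The distance was about 9.0 in the first image and 8.6 in the second, so they moved 0.4 units closer together.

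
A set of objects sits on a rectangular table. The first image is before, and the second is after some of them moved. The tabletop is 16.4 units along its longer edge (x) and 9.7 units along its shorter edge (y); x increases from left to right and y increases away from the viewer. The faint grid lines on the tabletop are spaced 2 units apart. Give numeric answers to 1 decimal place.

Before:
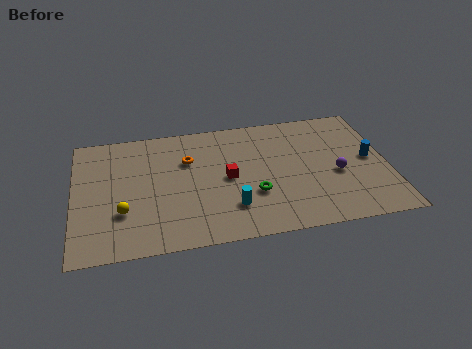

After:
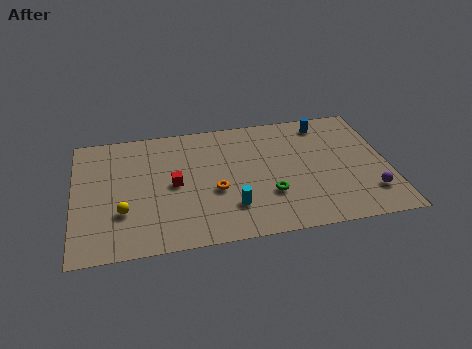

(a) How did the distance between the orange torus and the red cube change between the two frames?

-0.4

The distance was about 2.7 in the first image and 2.3 in the second, so they moved 0.4 units closer together.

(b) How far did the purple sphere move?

2.4

From (13.7, 4.1) to (15.3, 2.3), the purple sphere covered √(1.6² + 1.8²) ≈ 2.4 units.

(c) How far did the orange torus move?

3.0

From (6.0, 6.6) to (7.3, 3.9), the orange torus covered √(1.3² + 2.7²) ≈ 3.0 units.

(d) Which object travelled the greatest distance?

the blue cylinder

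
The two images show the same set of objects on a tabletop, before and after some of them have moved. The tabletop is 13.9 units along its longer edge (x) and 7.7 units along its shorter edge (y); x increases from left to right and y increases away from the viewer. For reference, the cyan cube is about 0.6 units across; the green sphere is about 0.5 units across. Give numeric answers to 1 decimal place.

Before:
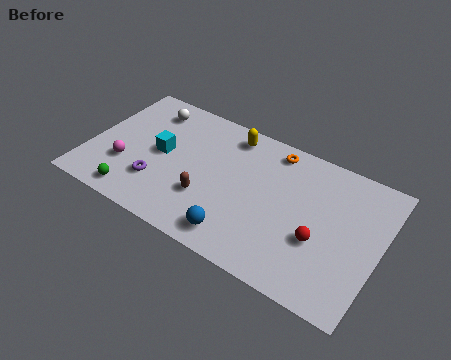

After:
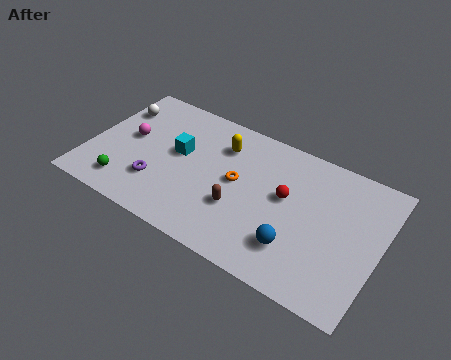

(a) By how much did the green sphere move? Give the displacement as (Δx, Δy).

(-0.5, 0.4)

The green sphere started near (2.6, 1.0) and ended near (2.1, 1.4).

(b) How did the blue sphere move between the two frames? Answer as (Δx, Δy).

(2.6, 0.8)

The blue sphere was at about (7.6, 1.2) and moved to about (10.2, 2.0).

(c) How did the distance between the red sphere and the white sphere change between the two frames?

-0.8

The distance was about 9.4 in the first image and 8.6 in the second, so they moved 0.8 units closer together.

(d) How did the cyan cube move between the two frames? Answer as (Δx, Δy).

(0.8, 0.4)

The cyan cube started near (3.4, 4.0) and ended near (4.2, 4.4).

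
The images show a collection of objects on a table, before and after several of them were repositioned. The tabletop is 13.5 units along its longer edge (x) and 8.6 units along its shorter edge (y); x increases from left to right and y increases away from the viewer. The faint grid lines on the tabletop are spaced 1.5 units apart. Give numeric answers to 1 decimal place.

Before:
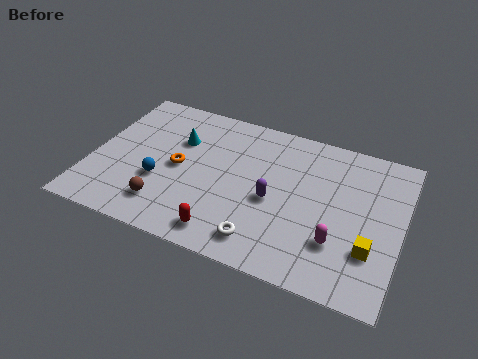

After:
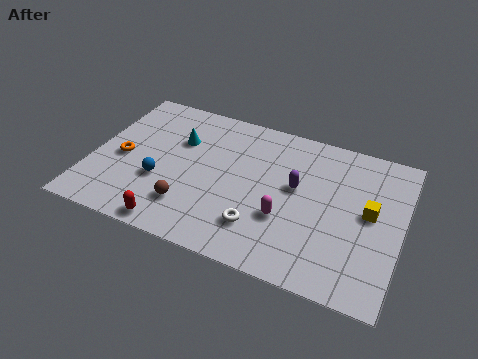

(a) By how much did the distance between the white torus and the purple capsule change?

+0.7

Before: roughly 2.4 units apart; after: 3.1. That's 0.7 units further apart.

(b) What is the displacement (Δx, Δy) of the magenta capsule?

(-2.3, 0.5)

The magenta capsule started near (10.9, 2.5) and ended near (8.6, 3.0).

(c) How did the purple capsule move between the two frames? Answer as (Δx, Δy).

(0.9, 1.1)

From the two frames, the purple capsule sits at roughly (8.0, 3.8) before and (8.9, 4.9) after.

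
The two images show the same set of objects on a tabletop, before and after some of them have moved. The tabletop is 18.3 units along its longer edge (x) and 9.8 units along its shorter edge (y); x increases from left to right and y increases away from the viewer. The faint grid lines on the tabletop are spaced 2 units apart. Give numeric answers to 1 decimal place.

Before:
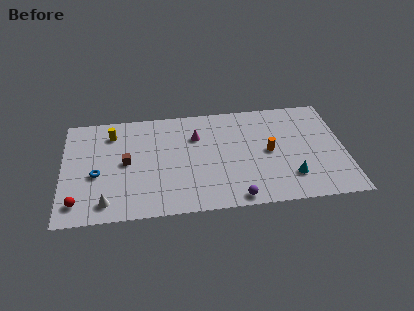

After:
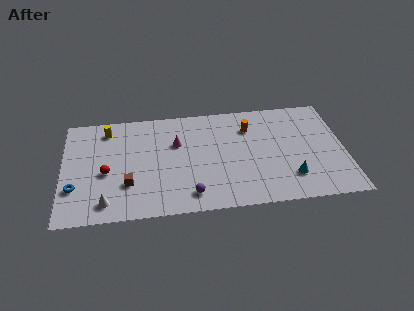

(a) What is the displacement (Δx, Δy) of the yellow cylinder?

(-0.3, 0.4)

From the two frames, the yellow cylinder sits at roughly (3.2, 7.8) before and (2.9, 8.2) after.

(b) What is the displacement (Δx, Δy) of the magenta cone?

(-1.3, -0.5)

From the two frames, the magenta cone sits at roughly (8.7, 6.9) before and (7.4, 6.4) after.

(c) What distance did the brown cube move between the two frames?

2.0

The brown cube was near (4.1, 5.0) before and (4.2, 3.0) after, so it travelled √(0.1² + 2.0²) ≈ 2.0 units.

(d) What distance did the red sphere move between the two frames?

3.1

From (1.0, 1.7) to (2.8, 4.2), the red sphere covered √(1.8² + 2.5²) ≈ 3.1 units.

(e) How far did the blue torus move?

1.8

The blue torus moved from about (2.2, 4.1) to (0.8, 3.0), a distance of √(1.4² + 1.1²) ≈ 1.8.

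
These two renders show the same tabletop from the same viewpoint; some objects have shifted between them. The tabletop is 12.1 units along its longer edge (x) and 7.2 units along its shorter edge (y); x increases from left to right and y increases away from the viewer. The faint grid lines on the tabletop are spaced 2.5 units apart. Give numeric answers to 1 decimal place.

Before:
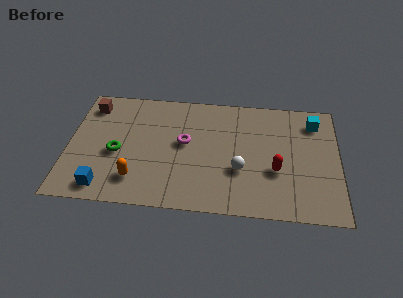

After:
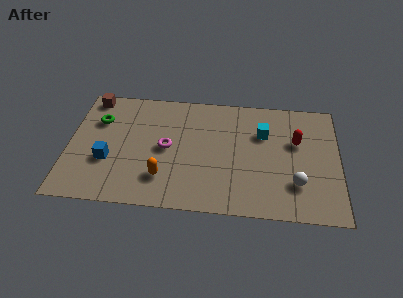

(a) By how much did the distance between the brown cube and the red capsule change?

+0.5

The distance was about 9.0 in the first image and 9.5 in the second, so they moved 0.5 units further apart.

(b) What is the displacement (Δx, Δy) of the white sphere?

(2.5, -0.6)

The white sphere was at about (7.7, 2.6) and moved to about (10.2, 2.0).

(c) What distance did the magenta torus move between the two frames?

0.9

From (5.2, 4.0) to (4.4, 3.6), the magenta torus covered √(0.8² + 0.4²) ≈ 0.9 units.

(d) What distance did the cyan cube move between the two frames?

2.5

The cyan cube moved from about (11.0, 5.8) to (8.7, 4.9), a distance of √(2.3² + 0.9²) ≈ 2.5.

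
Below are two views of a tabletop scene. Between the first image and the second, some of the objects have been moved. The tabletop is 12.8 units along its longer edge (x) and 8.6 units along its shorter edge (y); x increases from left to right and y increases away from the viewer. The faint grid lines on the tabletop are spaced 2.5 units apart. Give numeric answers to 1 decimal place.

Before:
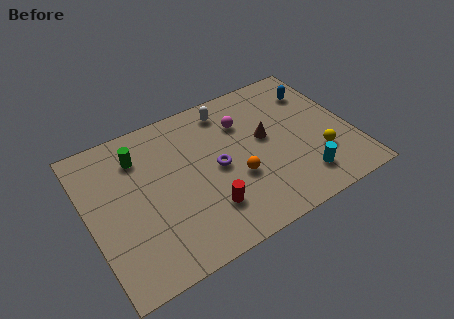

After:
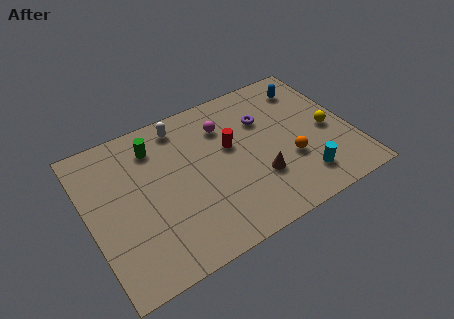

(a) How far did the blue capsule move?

0.5

The blue capsule moved from about (11.5, 6.5) to (11.2, 6.9), a distance of √(0.3² + 0.4²) ≈ 0.5.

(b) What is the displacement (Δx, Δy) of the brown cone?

(-0.7, -2.1)

The brown cone started near (8.7, 4.8) and ended near (8.0, 2.7).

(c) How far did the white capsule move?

2.3

From (7.2, 7.3) to (4.9, 7.4), the white capsule covered √(2.3² + 0.1²) ≈ 2.3 units.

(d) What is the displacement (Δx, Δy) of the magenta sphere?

(-0.9, 0.2)

The magenta sphere was at about (7.8, 6.2) and moved to about (6.9, 6.4).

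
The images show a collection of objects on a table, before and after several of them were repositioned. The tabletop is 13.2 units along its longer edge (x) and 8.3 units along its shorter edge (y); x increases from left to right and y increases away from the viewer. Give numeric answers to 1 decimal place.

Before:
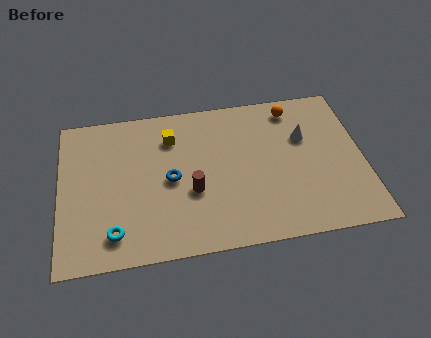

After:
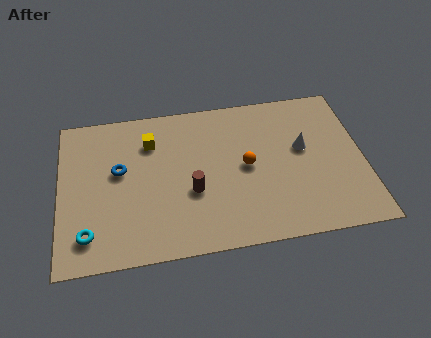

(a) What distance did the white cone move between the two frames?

0.6

The white cone was near (10.7, 5.4) before and (10.6, 4.8) after, so it travelled √(0.1² + 0.6²) ≈ 0.6 units.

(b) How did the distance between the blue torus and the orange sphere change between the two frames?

-0.8

The distance was about 6.3 in the first image and 5.5 in the second, so they moved 0.8 units closer together.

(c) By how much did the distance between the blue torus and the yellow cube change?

-0.3

Before: roughly 2.3 units apart; after: 2.0. That's 0.3 units closer together.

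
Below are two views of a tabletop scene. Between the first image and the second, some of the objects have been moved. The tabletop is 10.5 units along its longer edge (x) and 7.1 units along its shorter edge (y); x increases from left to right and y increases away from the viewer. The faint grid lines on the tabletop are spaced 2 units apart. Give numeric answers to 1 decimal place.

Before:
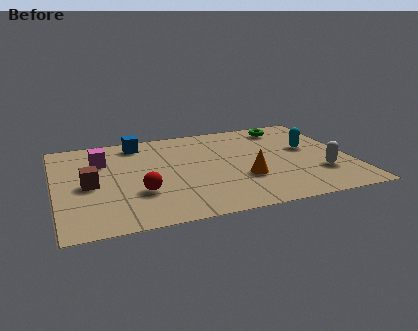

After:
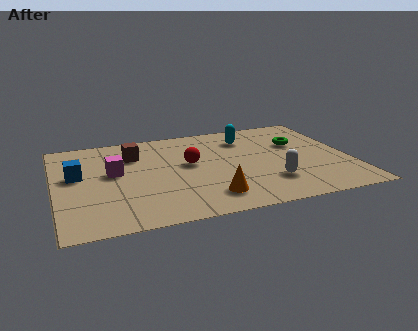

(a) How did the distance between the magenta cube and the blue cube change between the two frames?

-0.5

The distance was about 1.8 in the first image and 1.3 in the second, so they moved 0.5 units closer together.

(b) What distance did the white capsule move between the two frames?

1.8

The white capsule was near (9.3, 2.1) before and (7.5, 1.9) after, so it travelled √(1.8² + 0.2²) ≈ 1.8 units.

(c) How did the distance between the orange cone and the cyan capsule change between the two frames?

+1.4

They were about 3.0 units apart before and 4.4 after — 1.4 units further apart.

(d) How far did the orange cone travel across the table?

1.6

From (6.6, 2.4) to (5.3, 1.4), the orange cone covered √(1.3² + 1.0²) ≈ 1.6 units.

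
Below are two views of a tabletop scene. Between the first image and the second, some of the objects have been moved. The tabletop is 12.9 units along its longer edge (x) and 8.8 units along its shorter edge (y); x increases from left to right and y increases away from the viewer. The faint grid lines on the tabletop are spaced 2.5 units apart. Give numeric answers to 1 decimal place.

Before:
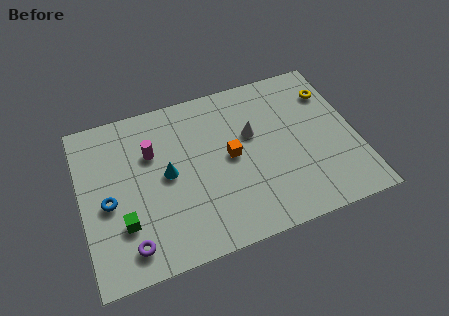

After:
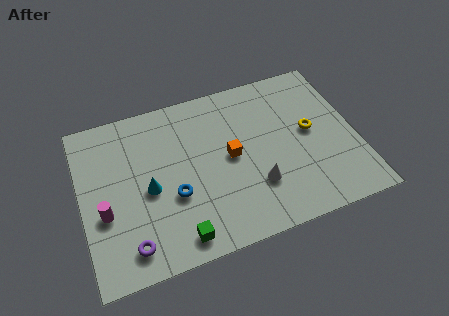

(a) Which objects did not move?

the orange cube and the purple torus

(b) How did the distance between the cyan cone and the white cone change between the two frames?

+0.9

The distance was about 4.2 in the first image and 5.1 in the second, so they moved 0.9 units further apart.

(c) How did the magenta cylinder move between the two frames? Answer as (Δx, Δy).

(-2.4, -2.5)

The magenta cylinder was at about (3.4, 5.9) and moved to about (1.0, 3.4).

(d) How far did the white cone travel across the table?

2.8

From (8.1, 5.4) to (8.0, 2.6), the white cone covered √(0.1² + 2.8²) ≈ 2.8 units.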